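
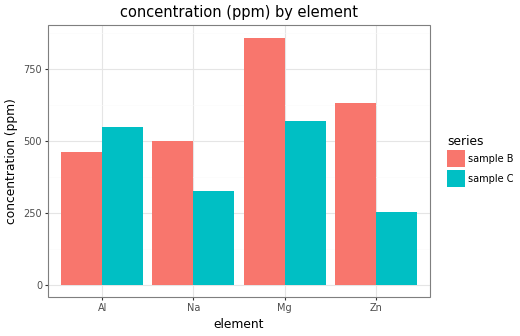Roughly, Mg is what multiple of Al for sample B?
≈ 1.8×

Mg ≈ 900, Al ≈ 500; 900/500 ≈ 1.8.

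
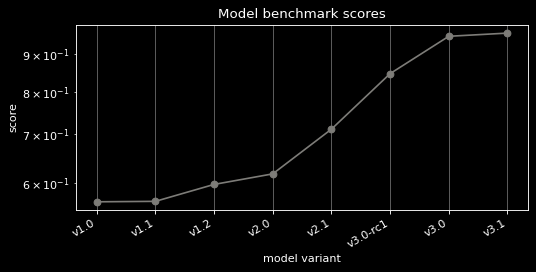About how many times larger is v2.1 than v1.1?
v2.1 ≈ 0.70, v1.1 ≈ 0.55; 0.70/0.55 ≈ 1.27.

≈ 1.27×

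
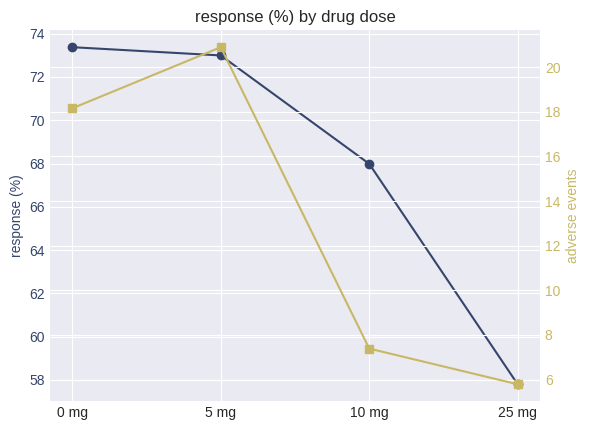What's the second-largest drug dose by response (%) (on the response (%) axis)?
Top 3 (on the response (%) axis): 0 mg ≈ 74, 5 mg ≈ 72, 10 mg ≈ 68.

5 mg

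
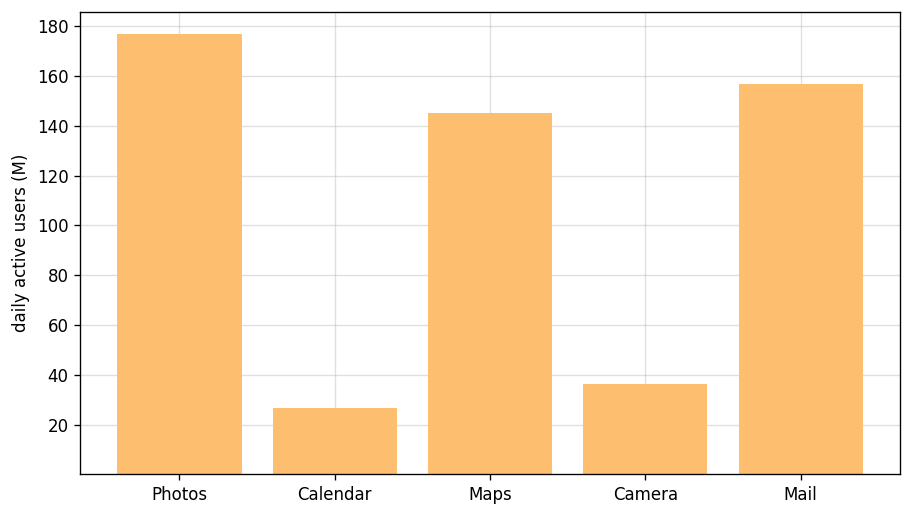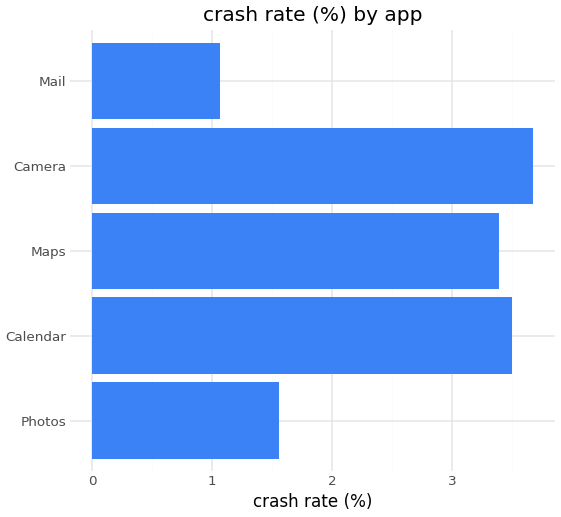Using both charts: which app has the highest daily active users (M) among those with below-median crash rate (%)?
Chart 2 median crash rate (%) ≈ 3.5; below-median apps: Photos, Mail. Among those, Photos has the highest daily active users (M) (≈ 180).

Photos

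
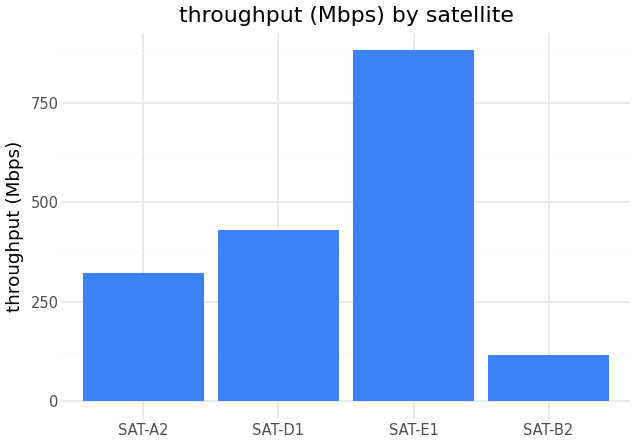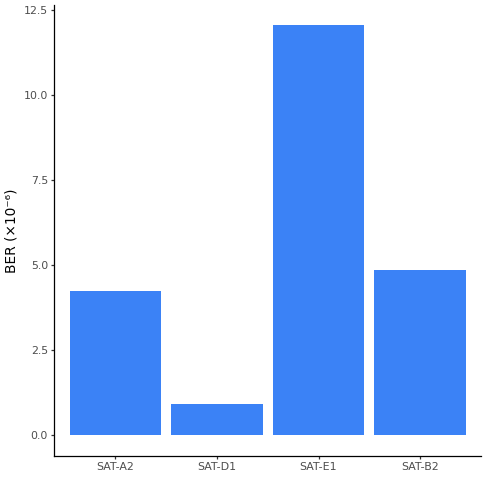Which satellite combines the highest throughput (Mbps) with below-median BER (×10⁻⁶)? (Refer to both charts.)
SAT-D1

Chart 2 median BER (×10⁻⁶) ≈ 4; below-median satellites: SAT-A2, SAT-D1. Among those, SAT-D1 has the highest throughput (Mbps) (≈ 400).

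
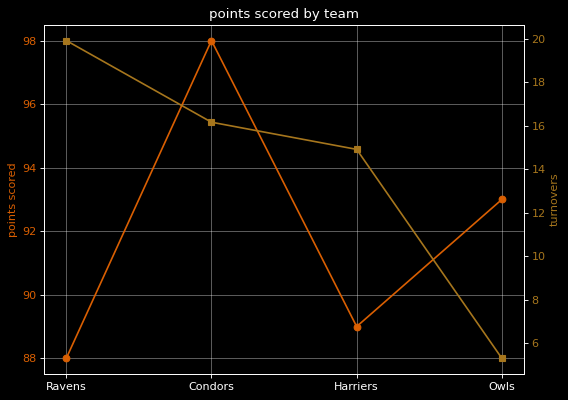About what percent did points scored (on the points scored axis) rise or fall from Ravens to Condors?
≈ +11.4%

Ravens ≈ 88, Condors ≈ 98; (98 − 88) / 88 ≈ +11.4%.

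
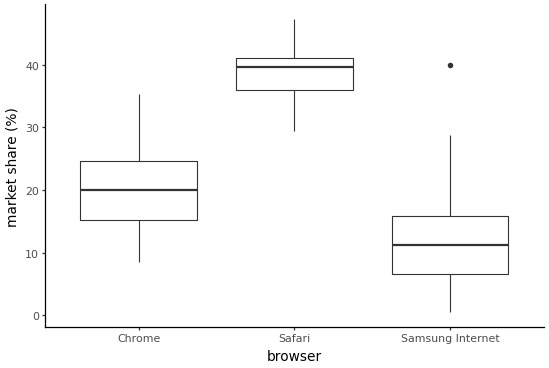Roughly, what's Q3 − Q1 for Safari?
≈ 5

Q3 ≈ 40, Q1 ≈ 35; IQR ≈ 5.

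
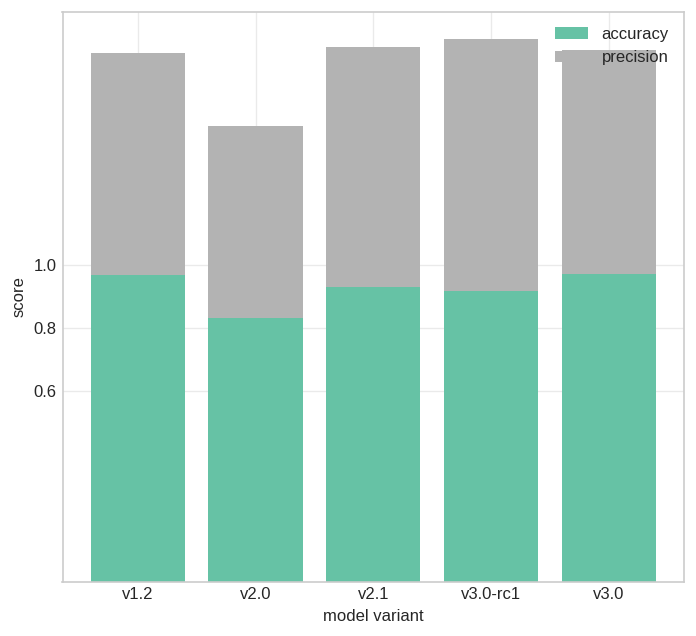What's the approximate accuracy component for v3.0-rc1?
≈ 1.0

accuracy top ≈ 1.0, bottom ≈ 0.0; segment ≈ 1.0.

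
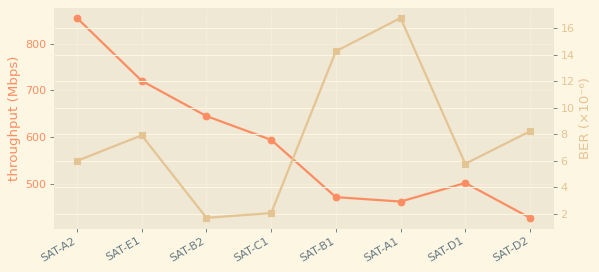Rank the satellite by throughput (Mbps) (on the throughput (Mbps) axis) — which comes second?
SAT-E1

Top 3 (on the throughput (Mbps) axis): SAT-A2 ≈ 850, SAT-E1 ≈ 700, SAT-B2 ≈ 650.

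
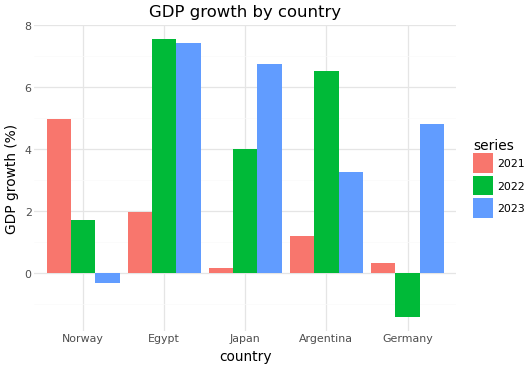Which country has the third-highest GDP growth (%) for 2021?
Top 4 for 2021: Norway ≈ 5, Egypt ≈ 2, Argentina ≈ 1, Germany ≈ 0.

Argentina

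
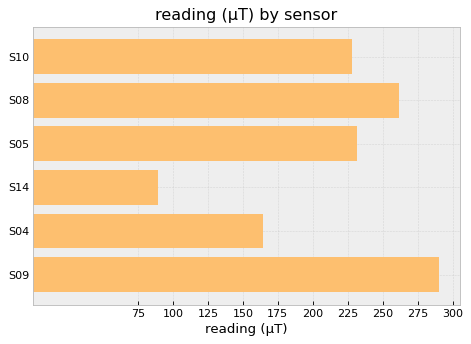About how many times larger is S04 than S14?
≈ 1.75×

S04 ≈ 175, S14 ≈ 100; 175/100 ≈ 1.75.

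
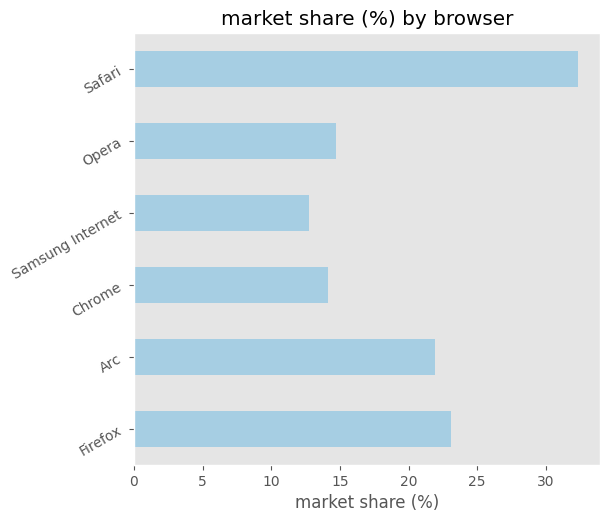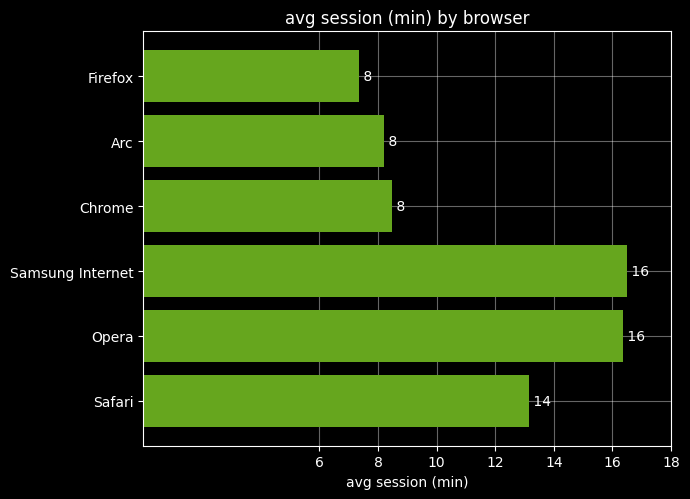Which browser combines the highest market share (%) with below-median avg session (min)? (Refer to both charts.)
Firefox

Chart 2 median avg session (min) ≈ 10; below-median browsers: Firefox, Arc, Chrome. Among those, Firefox has the highest market share (%) (≈ 25).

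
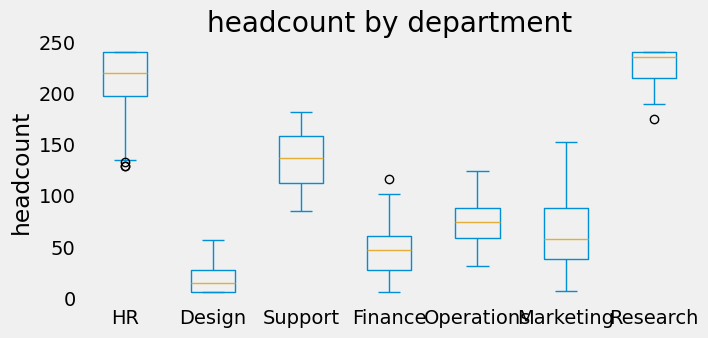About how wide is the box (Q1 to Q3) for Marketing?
Q3 ≈ 80, Q1 ≈ 40; IQR ≈ 40.

≈ 40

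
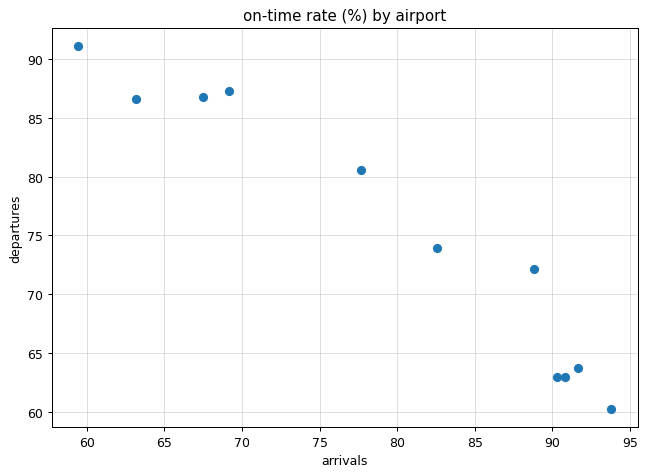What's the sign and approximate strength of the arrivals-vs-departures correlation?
Points are negatively correlated; strong (|r| ≈ 1.0).

negative, strong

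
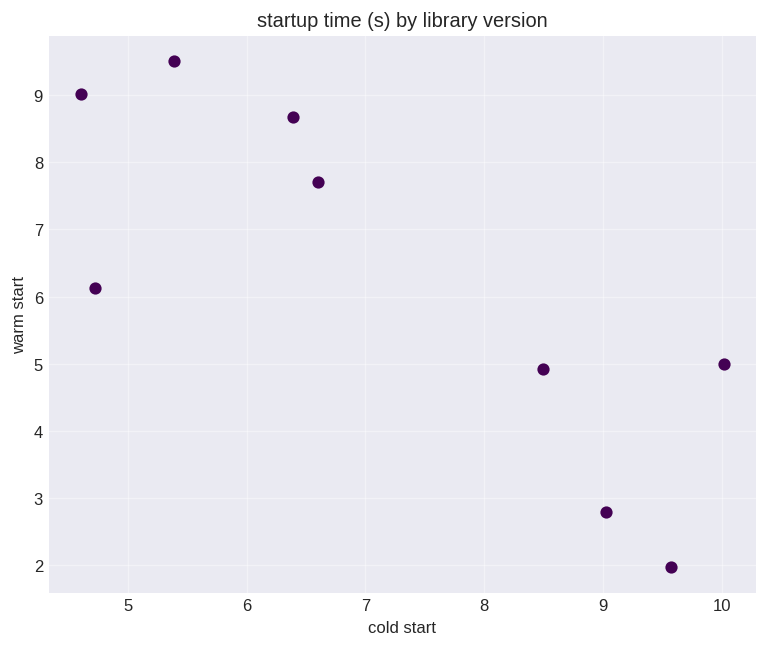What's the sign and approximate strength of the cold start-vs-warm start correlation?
negative, strong

Points are negatively correlated; strong (|r| ≈ 0.8).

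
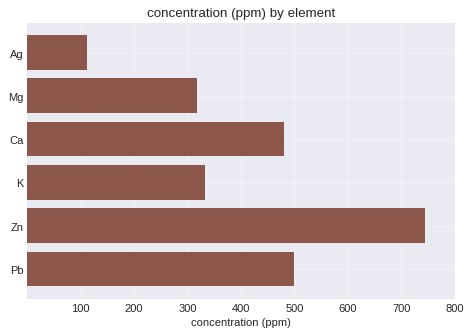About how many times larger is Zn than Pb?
Zn ≈ 700, Pb ≈ 500; 700/500 ≈ 1.4.

≈ 1.4×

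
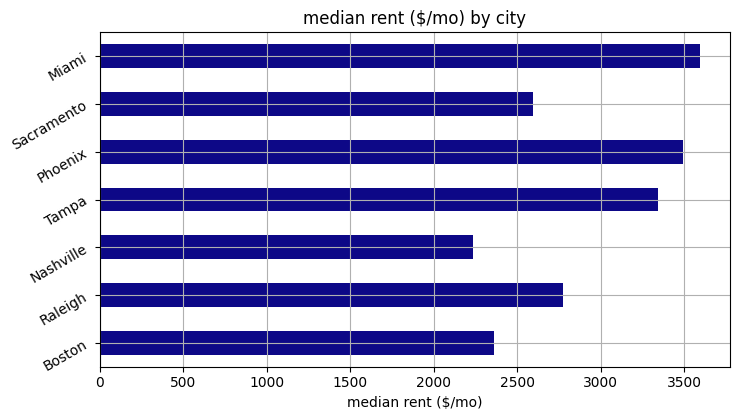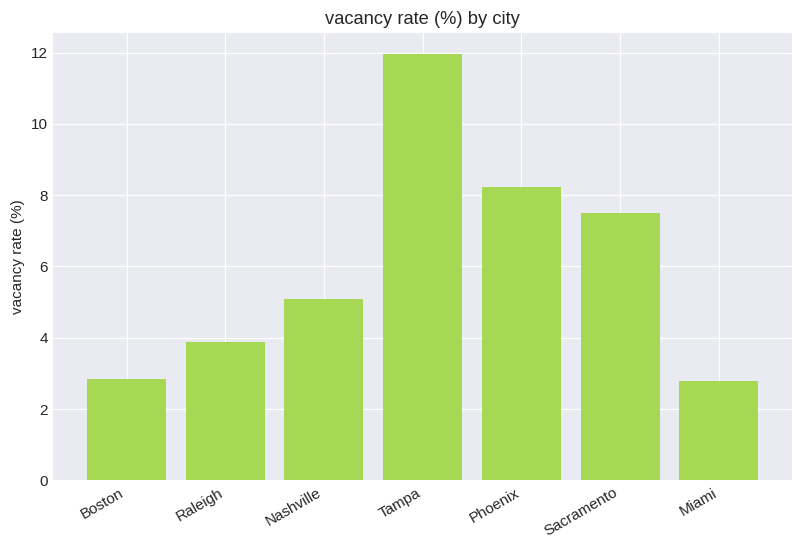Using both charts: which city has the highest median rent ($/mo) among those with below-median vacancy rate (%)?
Chart 2 median vacancy rate (%) ≈ 6; below-median cities: Boston, Raleigh, Miami. Among those, Miami has the highest median rent ($/mo) (≈ 3500).

Miami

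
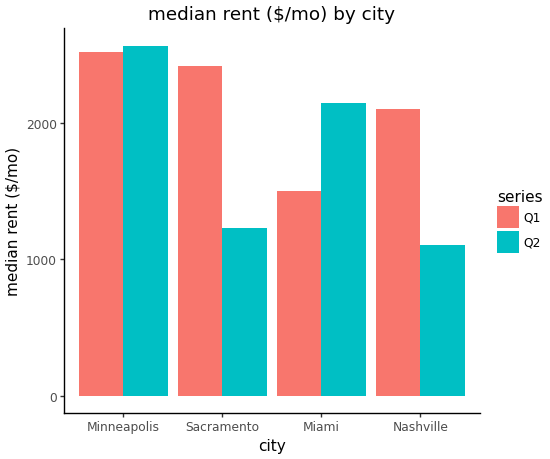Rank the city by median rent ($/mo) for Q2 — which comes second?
Miami

Top 3 for Q2: Minneapolis ≈ 2500, Miami ≈ 2000, Sacramento ≈ 1000.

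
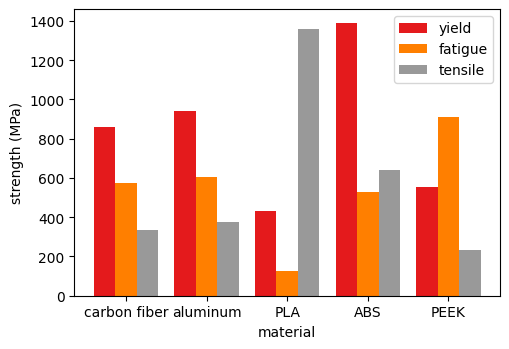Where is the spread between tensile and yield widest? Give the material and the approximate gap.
PLA, ≈ 1000 MPa

PLA: tensile ≈ 1400, yield ≈ 400 → gap ≈ 1000. Next-largest (ABS) is only ≈ 800.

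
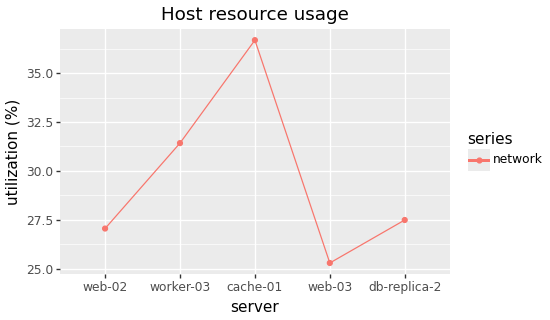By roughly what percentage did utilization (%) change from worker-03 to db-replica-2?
worker-03 ≈ 31, db-replica-2 ≈ 27; (27 − 31) / 31 ≈ -12.9%.

≈ -12.9%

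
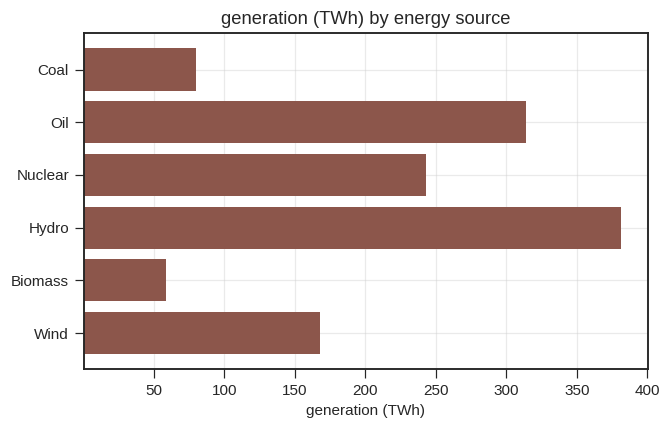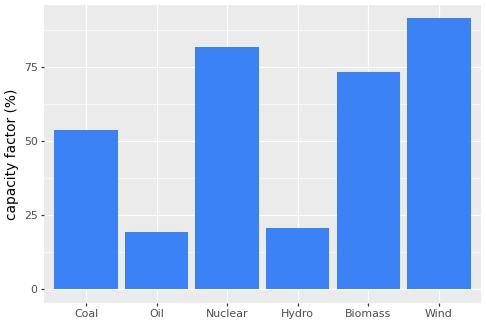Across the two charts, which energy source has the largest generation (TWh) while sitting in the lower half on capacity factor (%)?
Chart 2 median capacity factor (%) ≈ 60; below-median energy sources: Coal, Oil, Hydro. Among those, Hydro has the highest generation (TWh) (≈ 400).

Hydro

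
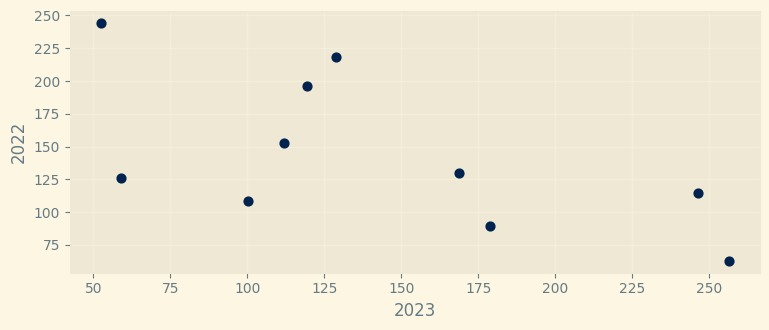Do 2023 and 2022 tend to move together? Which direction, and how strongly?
Points are negatively correlated; moderate (|r| ≈ 0.6).

negative, moderate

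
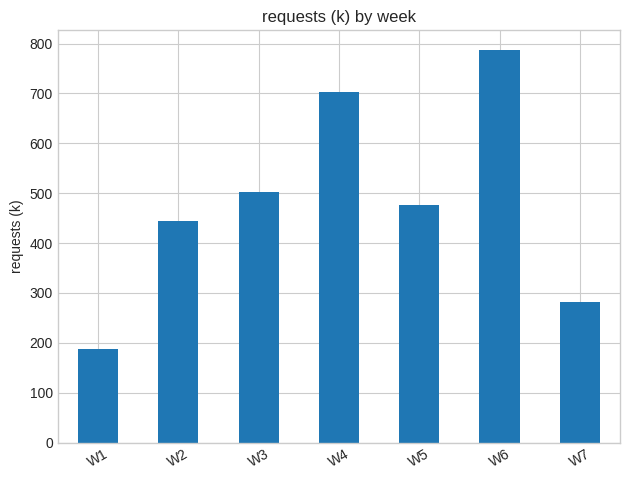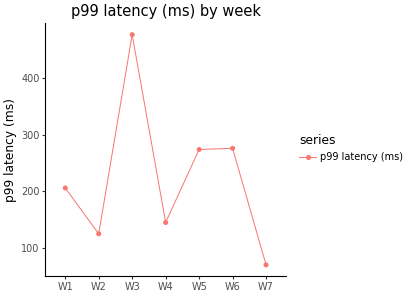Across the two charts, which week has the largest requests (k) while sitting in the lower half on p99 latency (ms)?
W4

Chart 2 median p99 latency (ms) ≈ 200; below-median weeks: W2, W4, W7. Among those, W4 has the highest requests (k) (≈ 700).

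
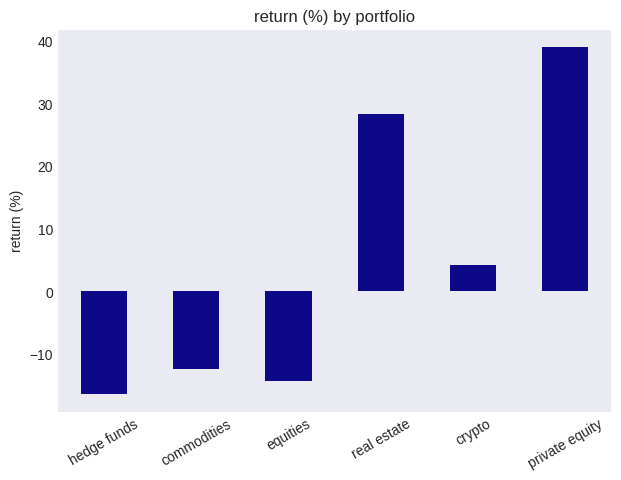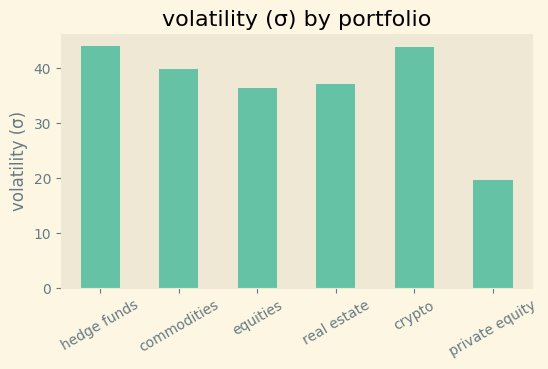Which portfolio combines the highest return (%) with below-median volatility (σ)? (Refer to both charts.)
Chart 2 median volatility (σ) ≈ 40; below-median portfolios: equities, real estate, private equity. Among those, private equity has the highest return (%) (≈ 40).

private equity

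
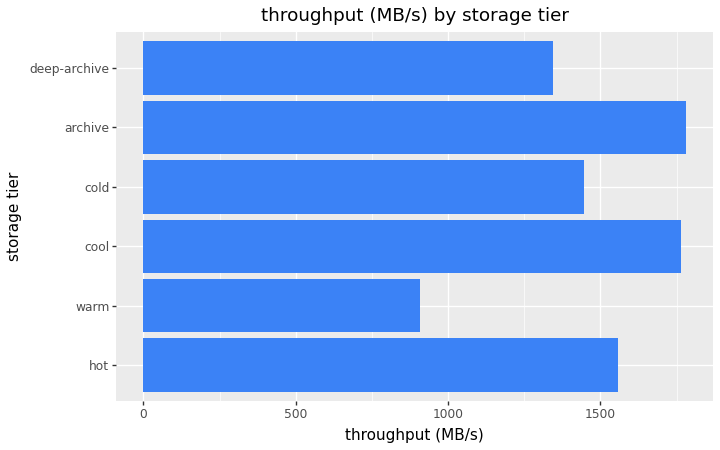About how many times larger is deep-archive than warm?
≈ 1.4×

deep-archive ≈ 1400, warm ≈ 1000; 1400/1000 ≈ 1.4.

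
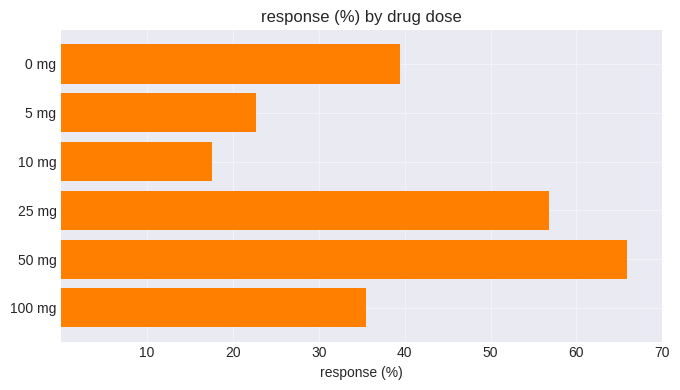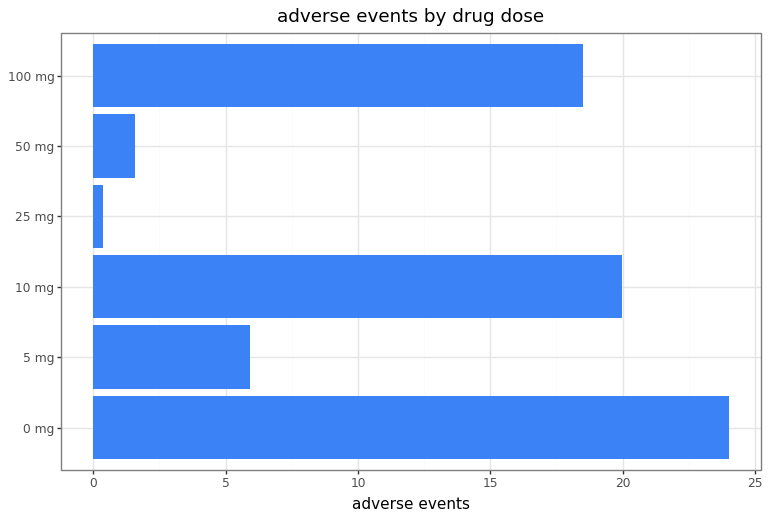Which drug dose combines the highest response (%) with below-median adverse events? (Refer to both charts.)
50 mg

Chart 2 median adverse events ≈ 10; below-median drug doses: 5 mg, 25 mg, 50 mg. Among those, 50 mg has the highest response (%) (≈ 70).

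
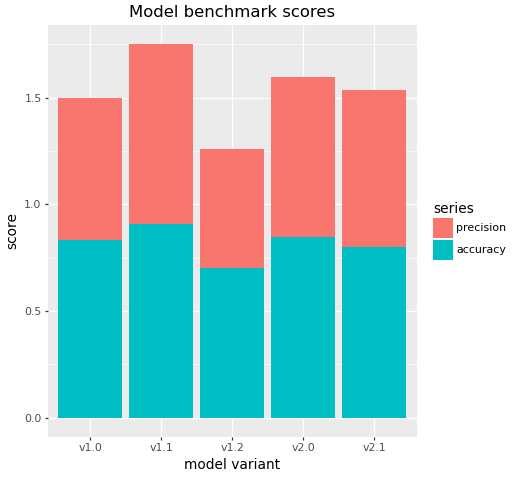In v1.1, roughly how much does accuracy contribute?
accuracy top ≈ 1.0, bottom ≈ 0.0; segment ≈ 1.0.

≈ 1.0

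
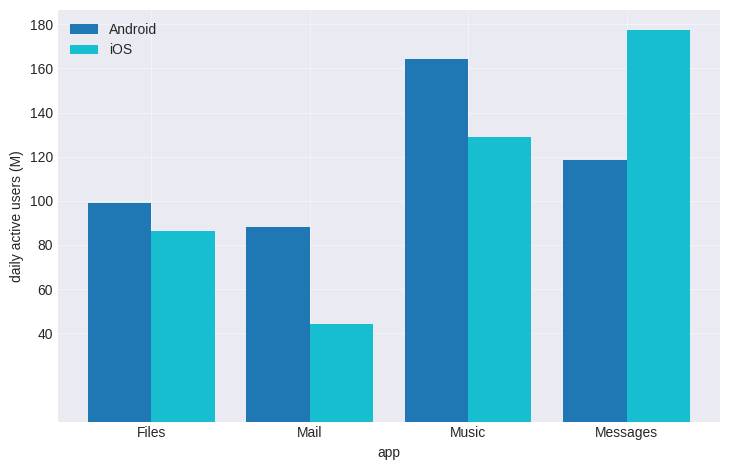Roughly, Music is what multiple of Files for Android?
≈ 1.6×

Music ≈ 160, Files ≈ 100; 160/100 ≈ 1.6.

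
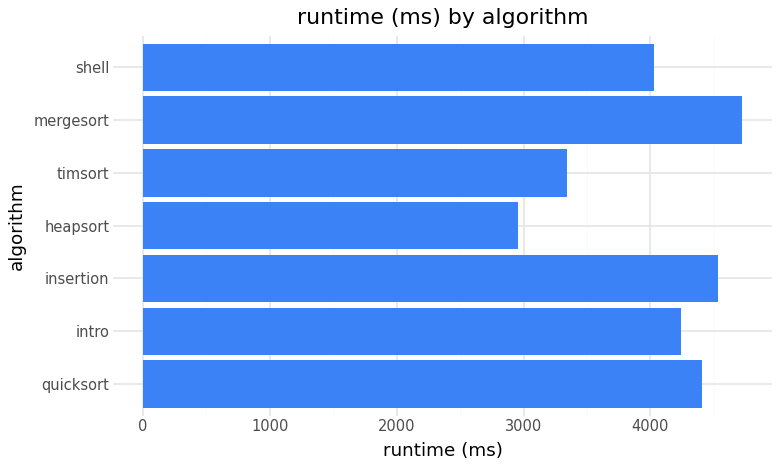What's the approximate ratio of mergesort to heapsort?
mergesort ≈ 4500, heapsort ≈ 3000; 4500/3000 ≈ 1.5.

≈ 1.5×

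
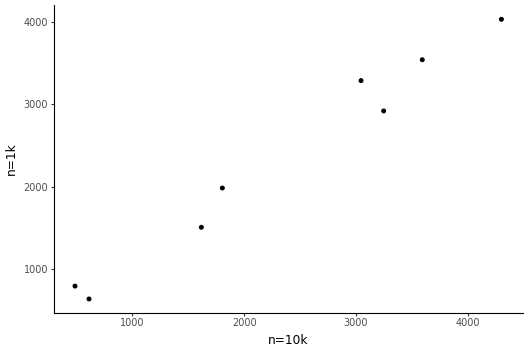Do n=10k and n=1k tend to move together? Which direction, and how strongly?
Points are positively correlated; strong (|r| ≈ 1.0).

positive, strong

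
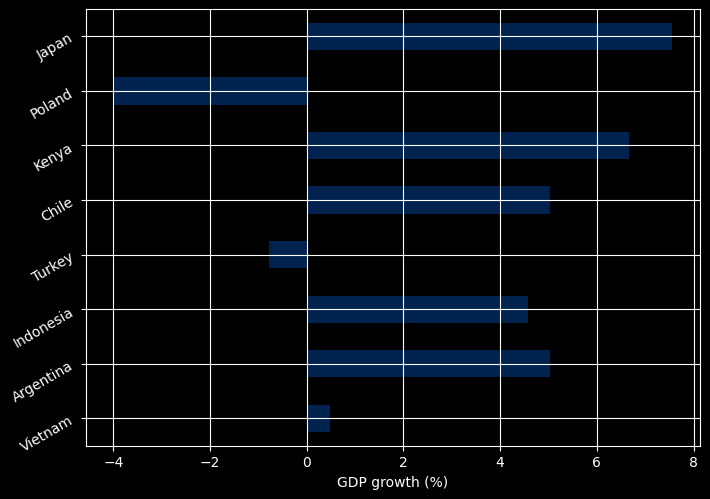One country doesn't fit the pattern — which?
Poland ≈ -4; the rest sit between ≈ -1 and ≈ 8.

Poland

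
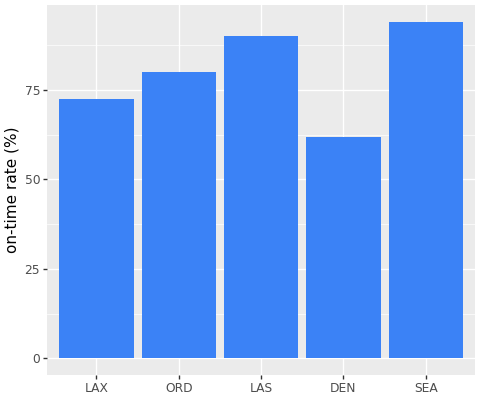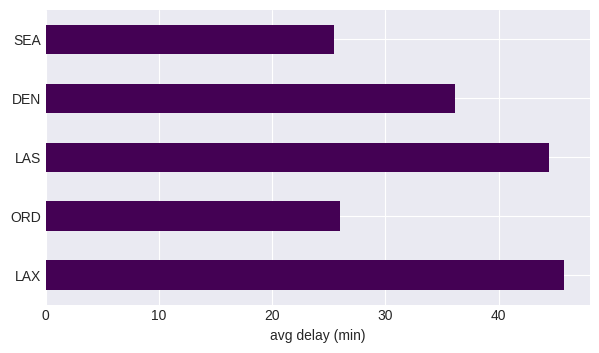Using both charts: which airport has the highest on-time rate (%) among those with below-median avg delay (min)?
SEA

Chart 2 median avg delay (min) ≈ 35; below-median airports: ORD, SEA. Among those, SEA has the highest on-time rate (%) (≈ 90).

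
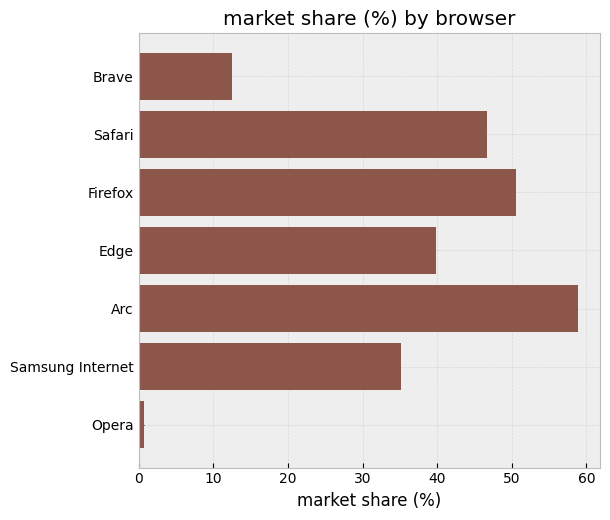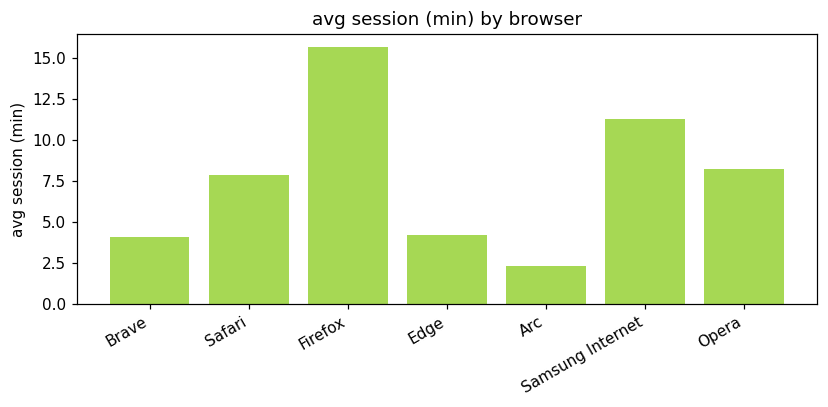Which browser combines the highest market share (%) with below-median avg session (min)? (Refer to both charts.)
Chart 2 median avg session (min) ≈ 8; below-median browsers: Brave, Edge, Arc. Among those, Arc has the highest market share (%) (≈ 60).

Arc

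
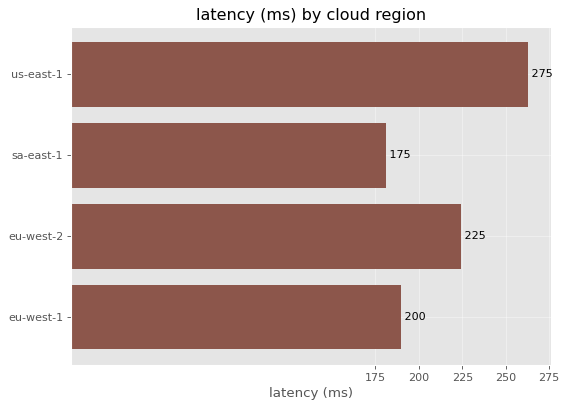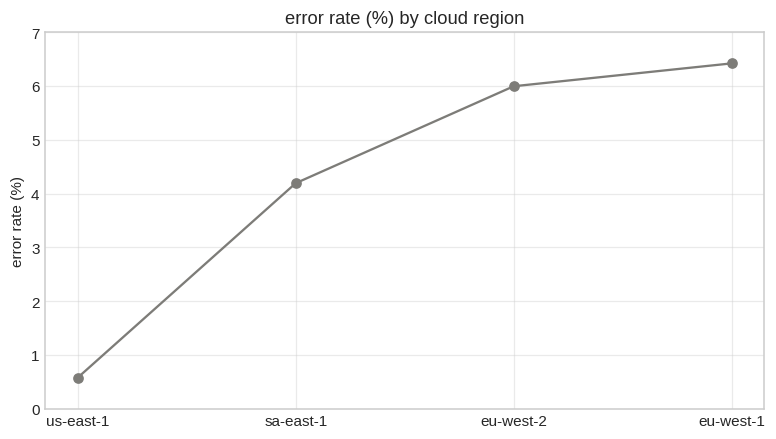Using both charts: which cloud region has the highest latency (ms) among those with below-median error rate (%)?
Chart 2 median error rate (%) ≈ 5; below-median cloud regions: us-east-1, sa-east-1. Among those, us-east-1 has the highest latency (ms) (≈ 275).

us-east-1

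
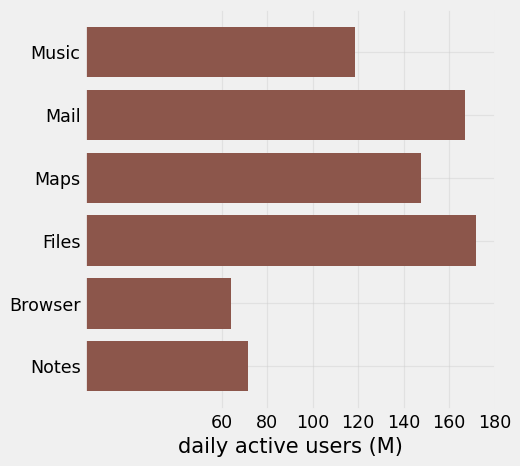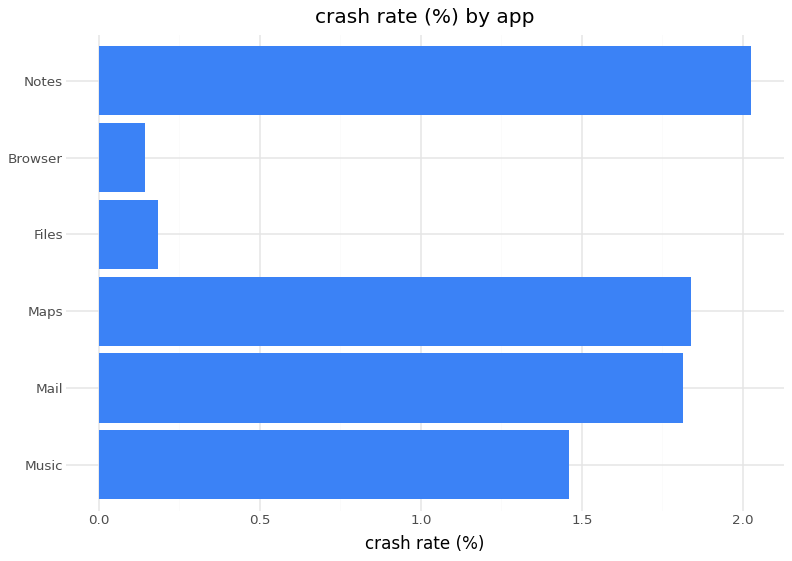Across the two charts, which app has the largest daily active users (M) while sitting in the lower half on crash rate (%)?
Chart 2 median crash rate (%) ≈ 1.6; below-median apps: Music, Files, Browser. Among those, Files has the highest daily active users (M) (≈ 180).

Files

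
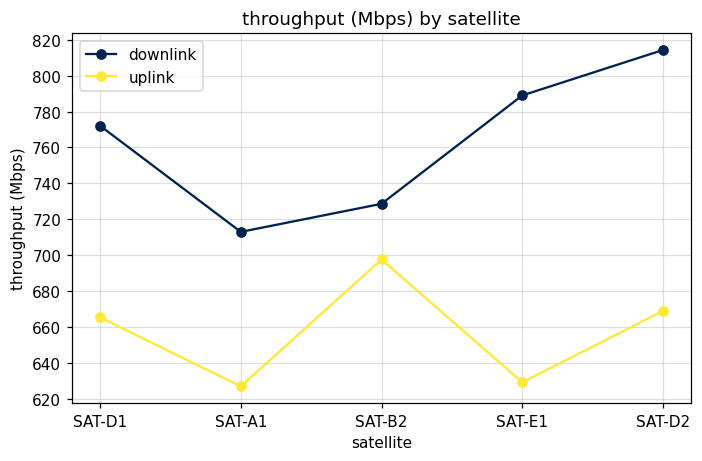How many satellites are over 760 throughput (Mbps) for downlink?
Above 760: SAT-D1, SAT-E1, SAT-D2.

3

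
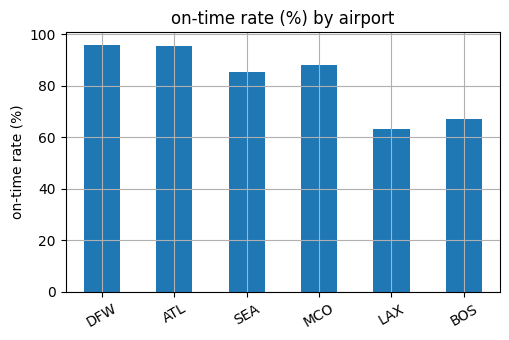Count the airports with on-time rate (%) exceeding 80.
Above 80: DFW, ATL, SEA, MCO.

4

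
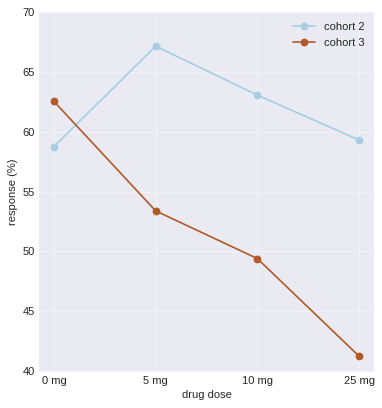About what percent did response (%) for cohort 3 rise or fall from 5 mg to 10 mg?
5 mg ≈ 55, 10 mg ≈ 50; (50 − 55) / 55 ≈ -9.1%.

≈ -9.1%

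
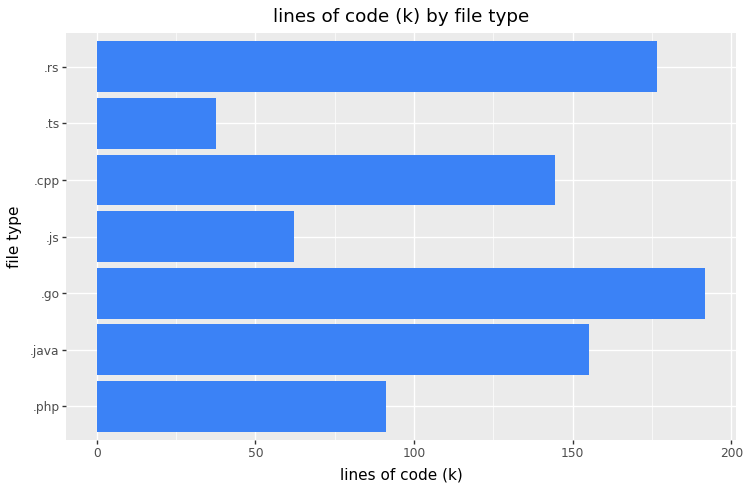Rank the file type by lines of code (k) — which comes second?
.rs

Top 3: .go ≈ 200, .rs ≈ 180, .java ≈ 160.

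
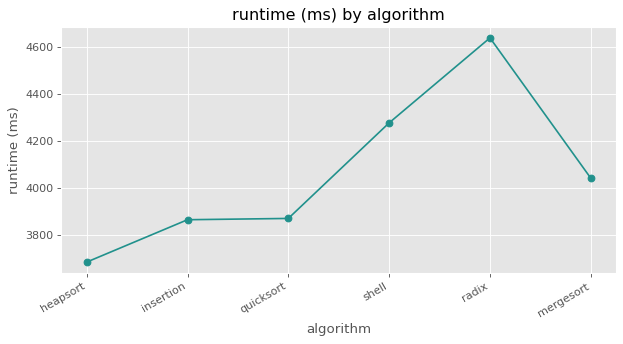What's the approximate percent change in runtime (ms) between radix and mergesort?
radix ≈ 4600, mergesort ≈ 4000; (4000 − 4600) / 4600 ≈ -13%.

≈ -13%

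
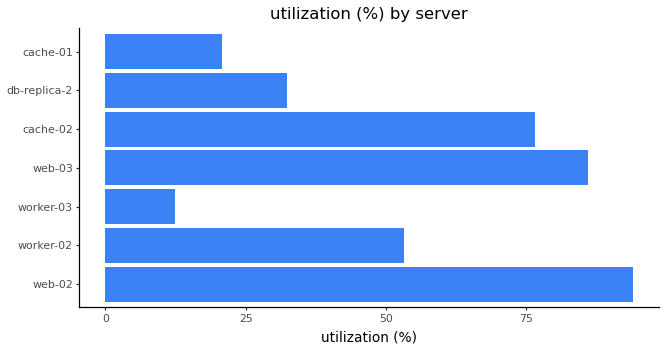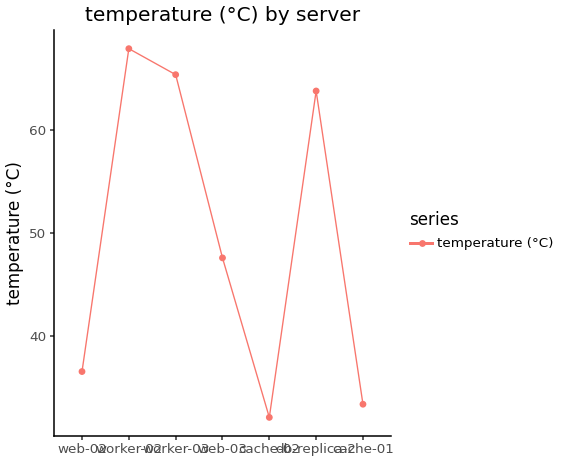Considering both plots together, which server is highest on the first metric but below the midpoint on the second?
web-02

Chart 2 median temperature (°C) ≈ 50; below-median servers: web-02, cache-02, cache-01. Among those, web-02 has the highest utilization (%) (≈ 90).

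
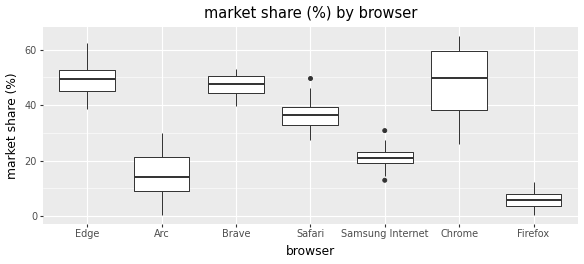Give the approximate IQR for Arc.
Q3 ≈ 20, Q1 ≈ 10; IQR ≈ 10.

≈ 10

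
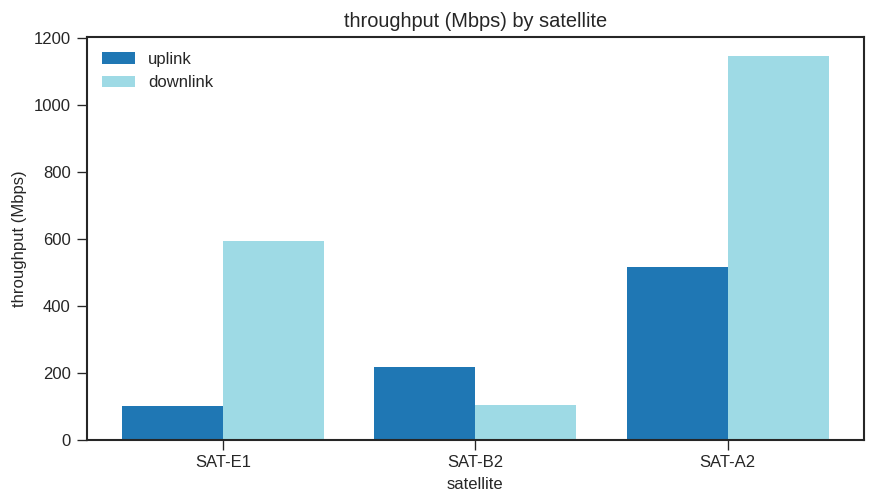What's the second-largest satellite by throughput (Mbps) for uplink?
Top 3 for uplink: SAT-A2 ≈ 500, SAT-B2 ≈ 200, SAT-E1 ≈ 100.

SAT-B2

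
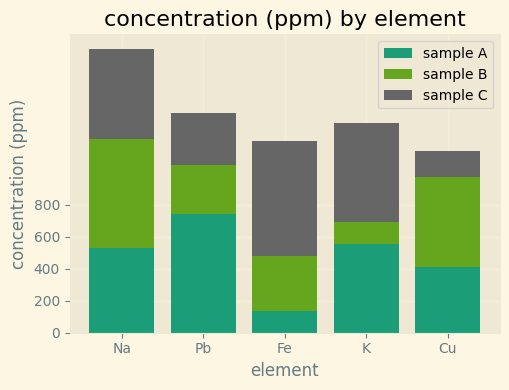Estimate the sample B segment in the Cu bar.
≈ 600

sample B top ≈ 1000, bottom ≈ 400; segment ≈ 600.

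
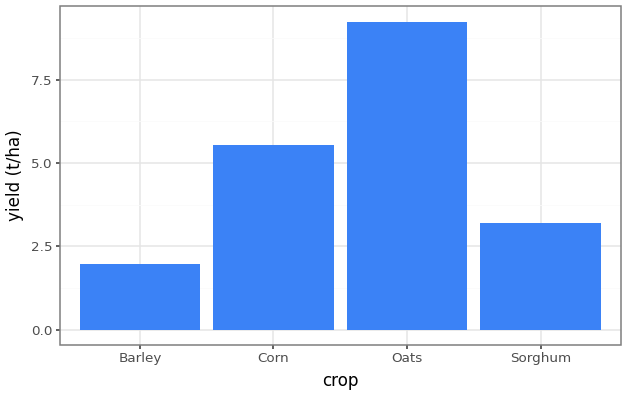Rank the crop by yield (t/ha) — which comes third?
Top 4: Oats ≈ 9, Corn ≈ 6, Sorghum ≈ 3, Barley ≈ 2.

Sorghum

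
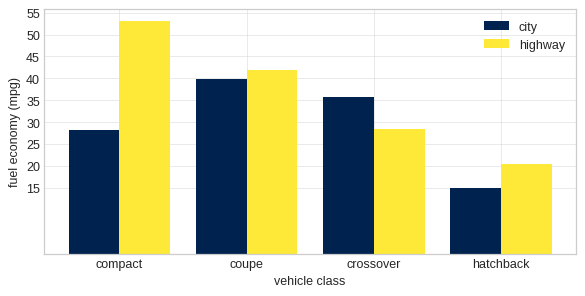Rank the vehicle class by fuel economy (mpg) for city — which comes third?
compact

Top 4 for city: coupe ≈ 40, crossover ≈ 35, compact ≈ 30, hatchback ≈ 15.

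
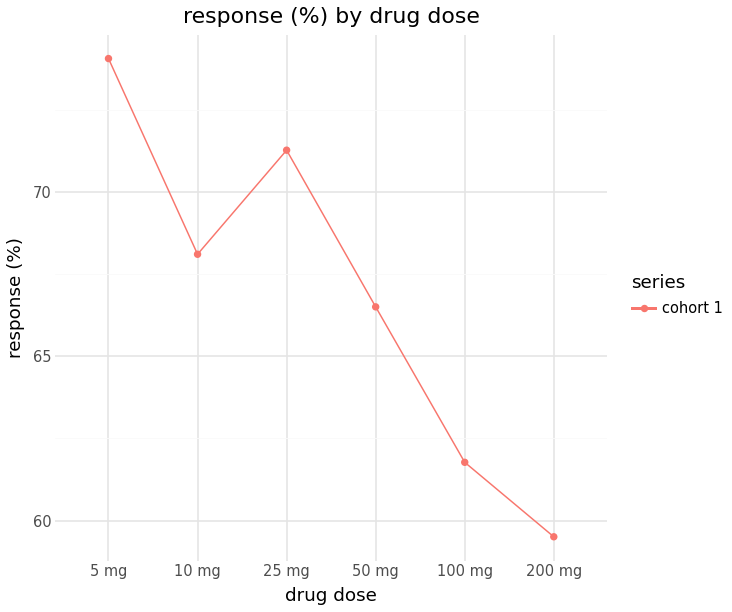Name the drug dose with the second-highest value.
25 mg

Top 3: 5 mg ≈ 74, 25 mg ≈ 72, 10 mg ≈ 68.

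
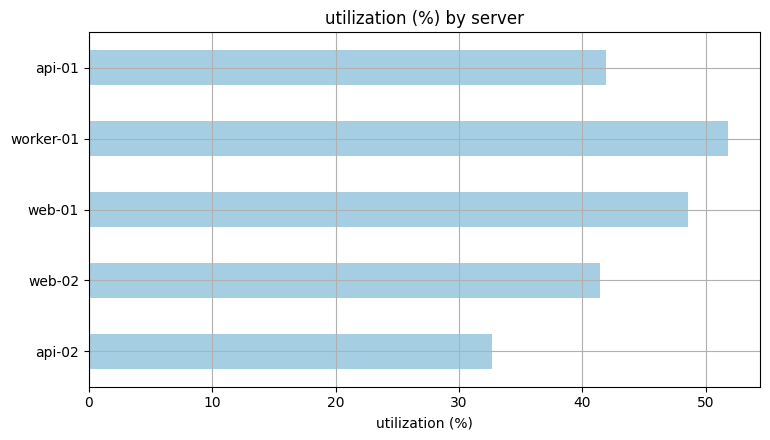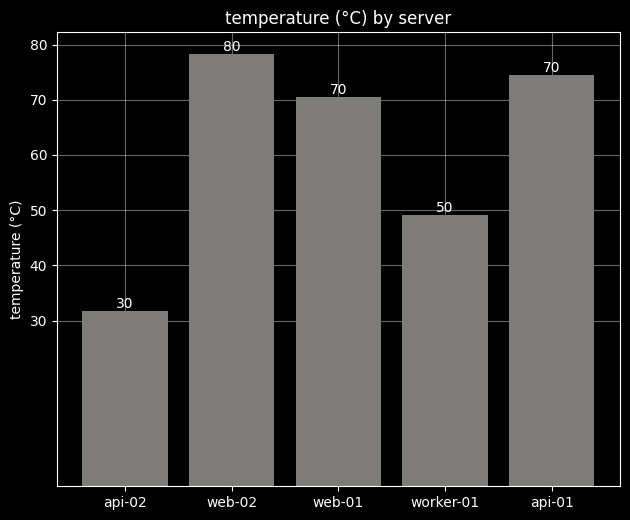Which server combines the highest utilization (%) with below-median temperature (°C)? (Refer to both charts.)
Chart 2 median temperature (°C) ≈ 70; below-median servers: api-02, worker-01. Among those, worker-01 has the highest utilization (%) (≈ 50).

worker-01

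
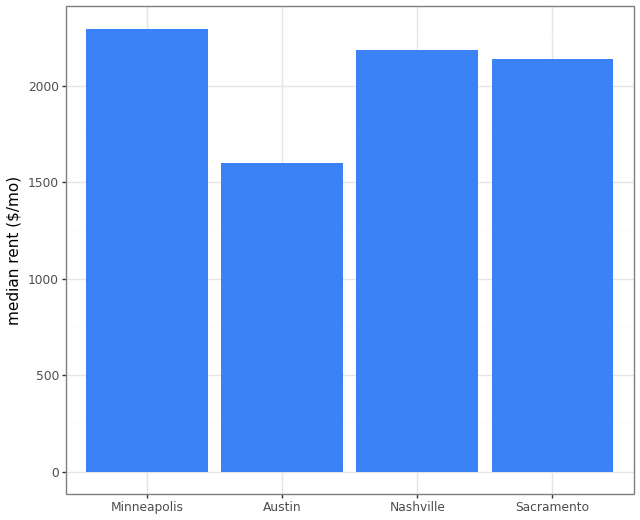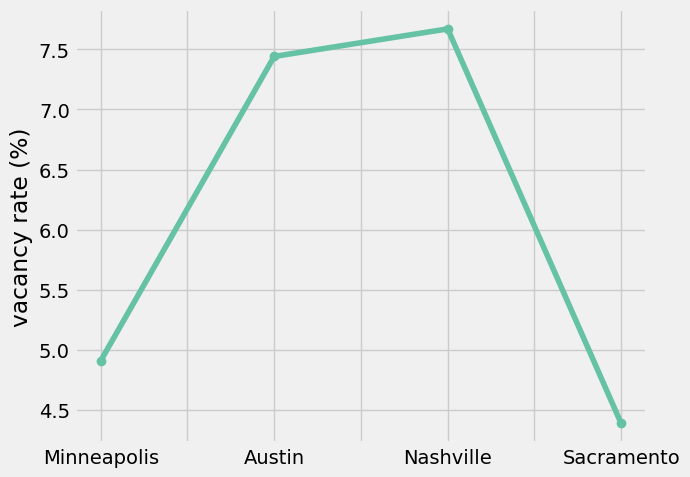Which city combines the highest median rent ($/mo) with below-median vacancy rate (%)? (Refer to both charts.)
Minneapolis

Chart 2 median vacancy rate (%) ≈ 6; below-median cities: Minneapolis, Sacramento. Among those, Minneapolis has the highest median rent ($/mo) (≈ 2500).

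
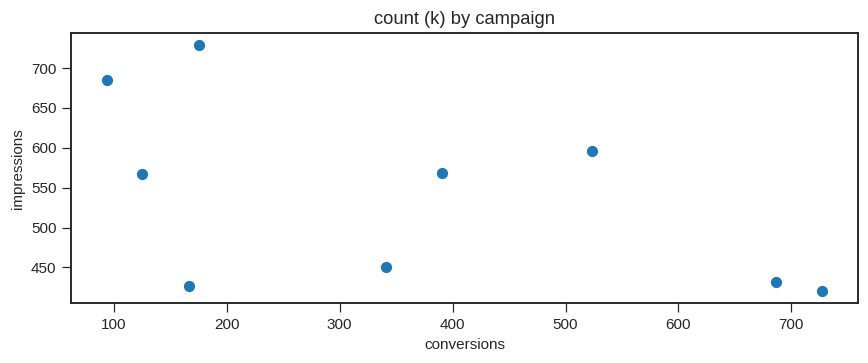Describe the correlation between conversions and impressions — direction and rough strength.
Points are negatively correlated; moderate (|r| ≈ 0.6).

negative, moderate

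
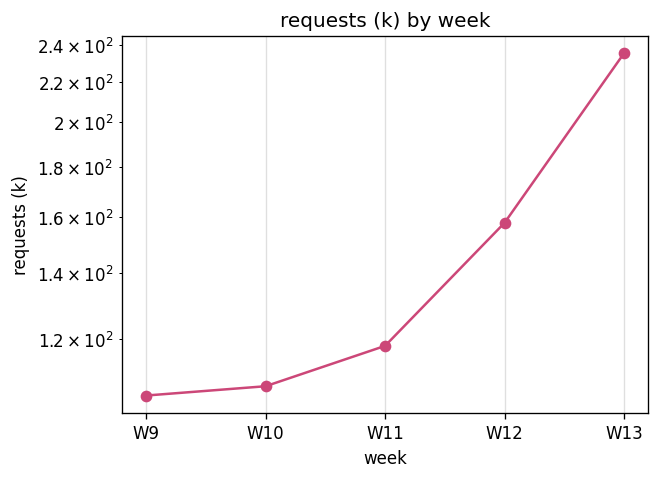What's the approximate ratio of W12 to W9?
W12 ≈ 160, W9 ≈ 100; 160/100 ≈ 1.6.

≈ 1.6×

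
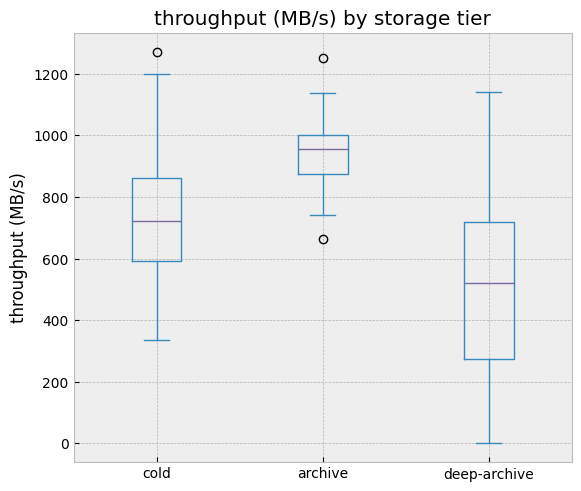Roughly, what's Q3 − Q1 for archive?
≈ 150

Q3 ≈ 1000, Q1 ≈ 850; IQR ≈ 150.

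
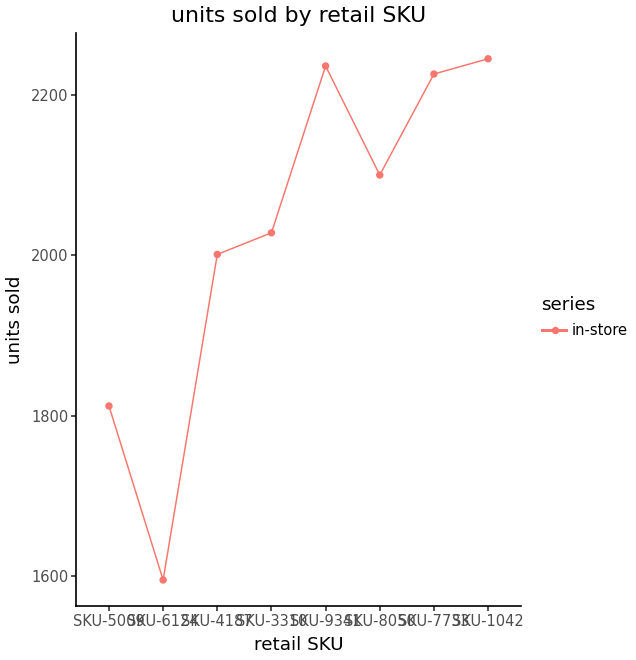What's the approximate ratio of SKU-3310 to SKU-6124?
≈ 1.25×

SKU-3310 ≈ 2000, SKU-6124 ≈ 1600; 2000/1600 ≈ 1.25.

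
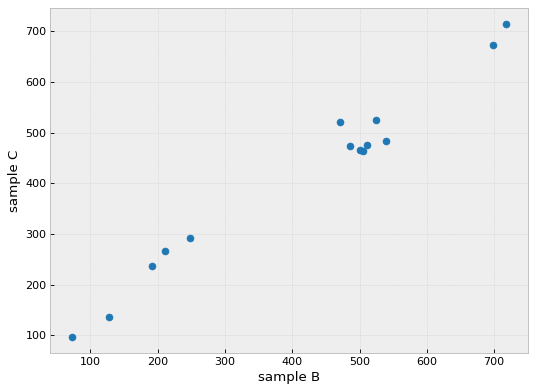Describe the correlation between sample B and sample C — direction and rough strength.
positive, strong

Points are positively correlated; strong (|r| ≈ 1.0).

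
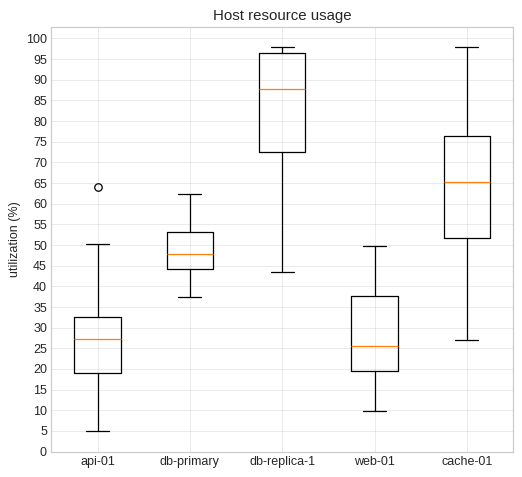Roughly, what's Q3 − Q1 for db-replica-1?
≈ 20

Q3 ≈ 95, Q1 ≈ 75; IQR ≈ 20.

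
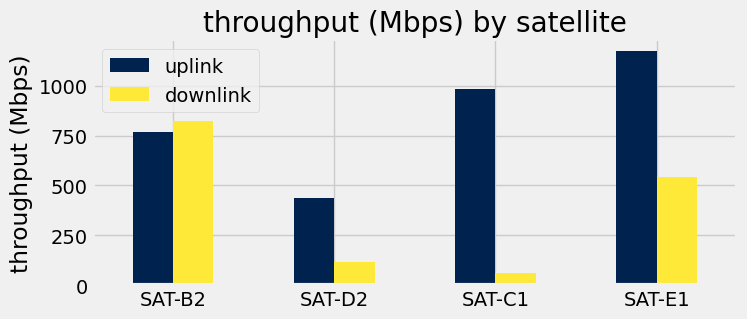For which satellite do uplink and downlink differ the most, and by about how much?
SAT-C1: uplink ≈ 1000, downlink ≈ 100 → gap ≈ 900. Next-largest (SAT-E1) is only ≈ 700.

SAT-C1, ≈ 900 Mbps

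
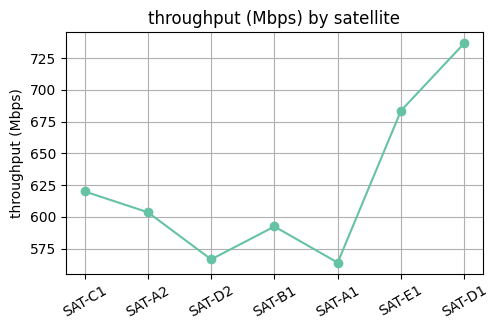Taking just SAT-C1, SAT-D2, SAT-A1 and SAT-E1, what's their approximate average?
(620 + 560 + 560 + 680) / 4 ≈ 605.

≈ 605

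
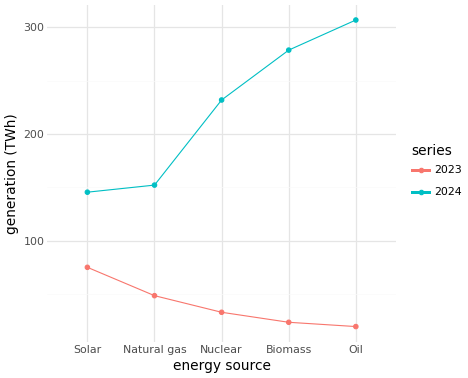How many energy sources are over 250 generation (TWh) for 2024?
Above 250: Biomass, Oil.

2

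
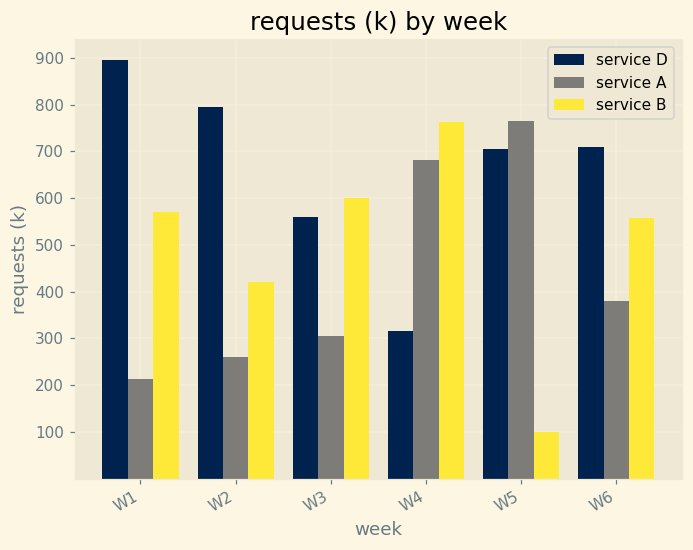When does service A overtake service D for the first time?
W4

W3: service A ≈ 300 vs service D ≈ 600 (not yet); W4: service A ≈ 700 vs service D ≈ 300 (first crossover).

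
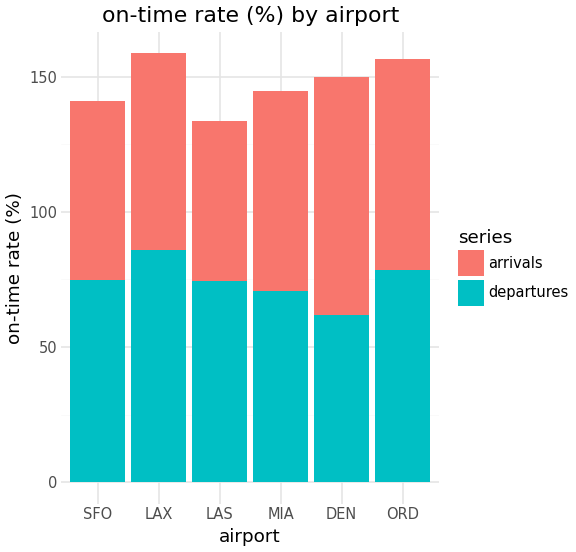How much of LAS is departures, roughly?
departures top ≈ 80, bottom ≈ 0; segment ≈ 80.

≈ 80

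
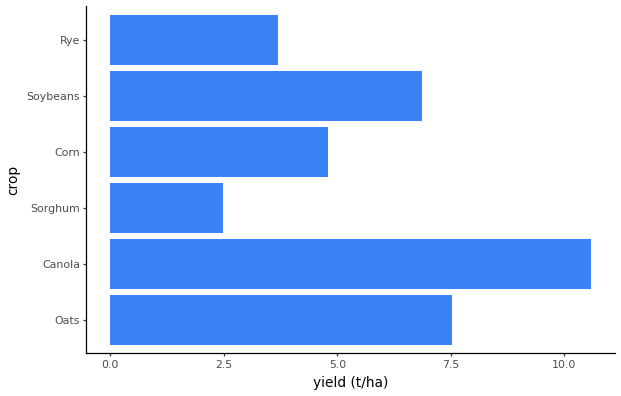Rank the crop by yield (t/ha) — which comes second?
Oats

Top 3: Canola ≈ 11, Oats ≈ 8, Soybeans ≈ 7.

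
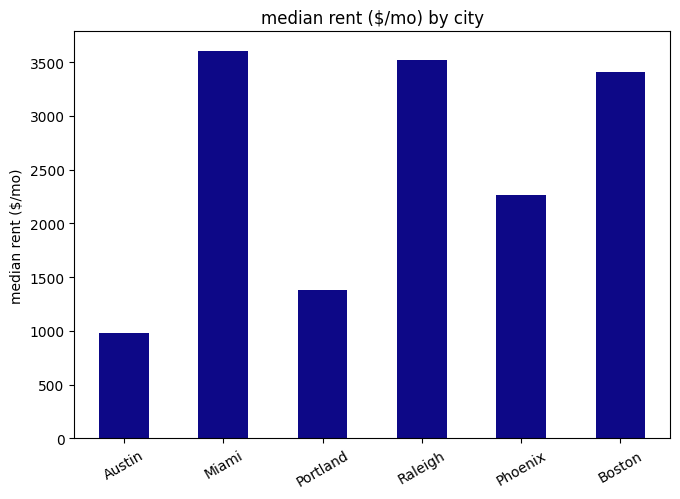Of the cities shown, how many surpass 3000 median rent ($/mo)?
Above 3000: Miami, Raleigh, Boston.

3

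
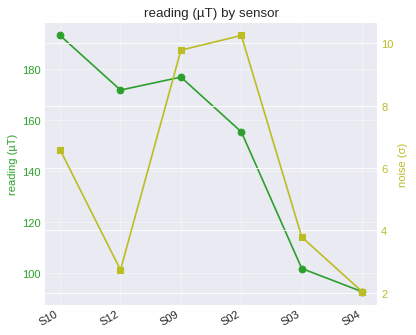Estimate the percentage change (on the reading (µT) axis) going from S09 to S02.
≈ -11.1%

S09 ≈ 180, S02 ≈ 160; (160 − 180) / 180 ≈ -11.1%.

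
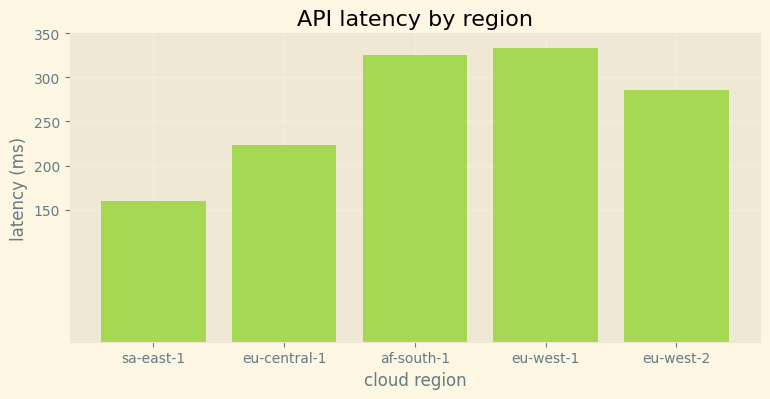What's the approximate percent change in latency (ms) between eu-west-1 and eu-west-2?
eu-west-1 ≈ 350, eu-west-2 ≈ 300; (300 − 350) / 350 ≈ -14.3%.

≈ -14.3%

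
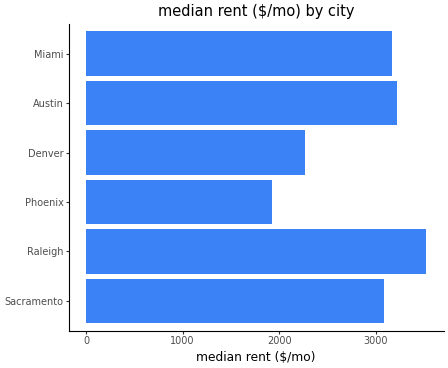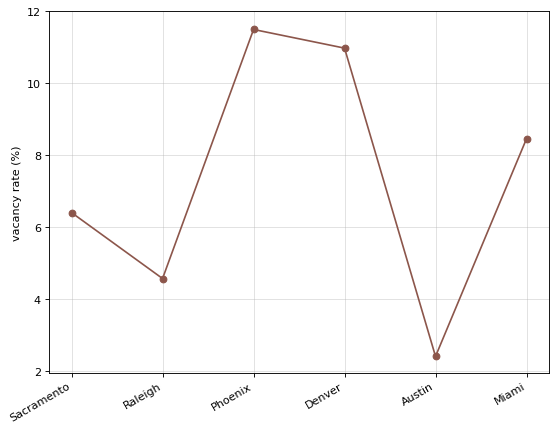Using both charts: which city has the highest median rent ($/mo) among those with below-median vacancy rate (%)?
Raleigh

Chart 2 median vacancy rate (%) ≈ 8; below-median cities: Sacramento, Raleigh, Austin. Among those, Raleigh has the highest median rent ($/mo) (≈ 3500).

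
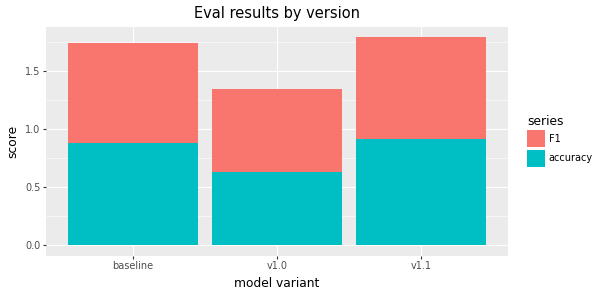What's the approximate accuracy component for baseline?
accuracy top ≈ 0.8, bottom ≈ 0.0; segment ≈ 0.8.

≈ 0.8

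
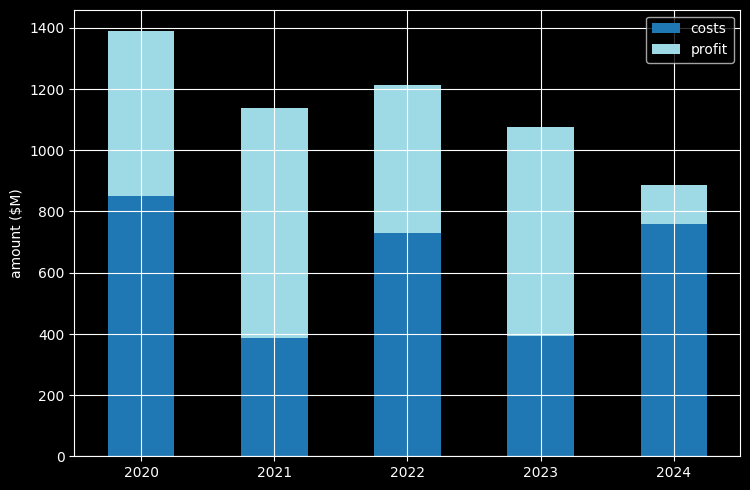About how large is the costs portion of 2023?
costs top ≈ 400, bottom ≈ 0; segment ≈ 400.

≈ 400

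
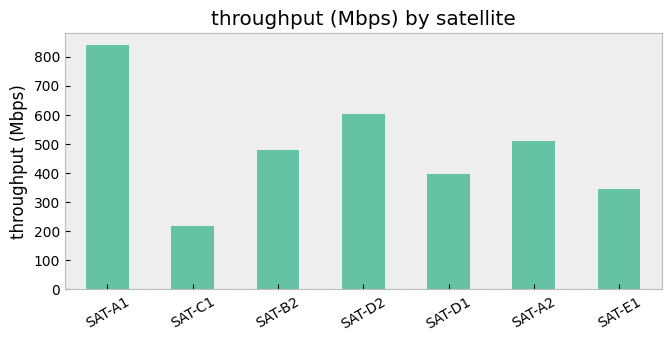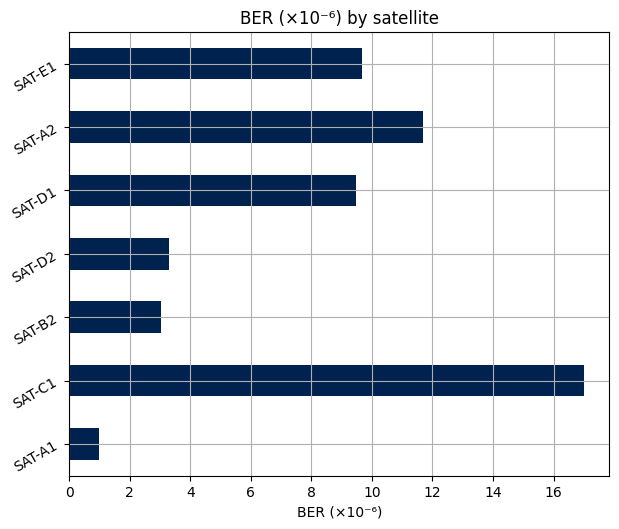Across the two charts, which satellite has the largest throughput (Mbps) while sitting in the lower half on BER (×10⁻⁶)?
Chart 2 median BER (×10⁻⁶) ≈ 10; below-median satellites: SAT-A1, SAT-B2, SAT-D2. Among those, SAT-A1 has the highest throughput (Mbps) (≈ 800).

SAT-A1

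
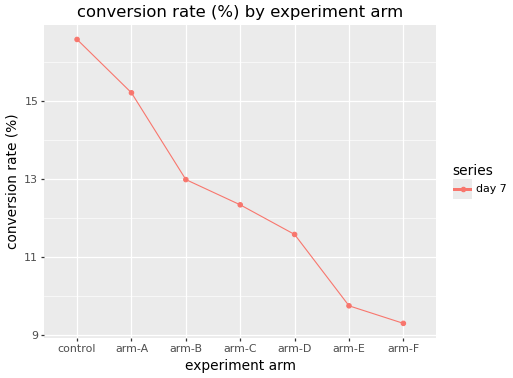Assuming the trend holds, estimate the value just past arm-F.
≈ 7.5

Last three: 12, 10, 9 → slope ≈ -1.5/step → next ≈ 7.5.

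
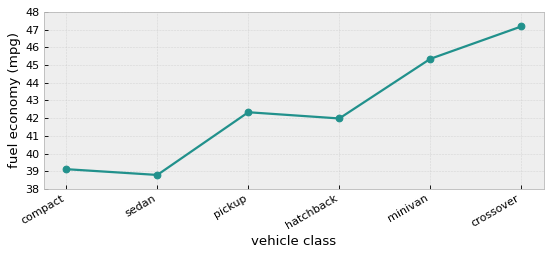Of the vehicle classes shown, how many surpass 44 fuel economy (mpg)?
2

Above 44: minivan, crossover.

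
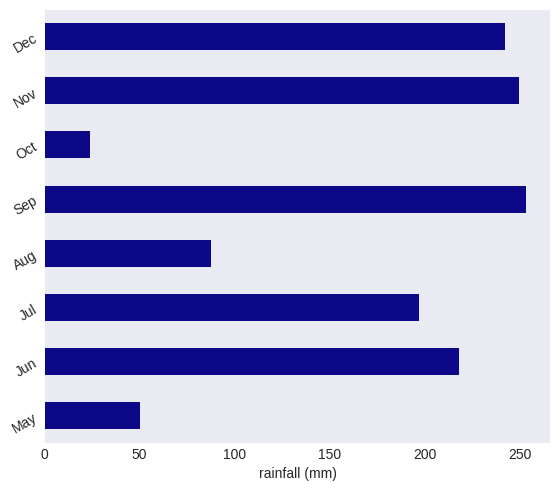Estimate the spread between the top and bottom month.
≈ 225

Max Sep ≈ 250, min Oct ≈ 25; range ≈ 225.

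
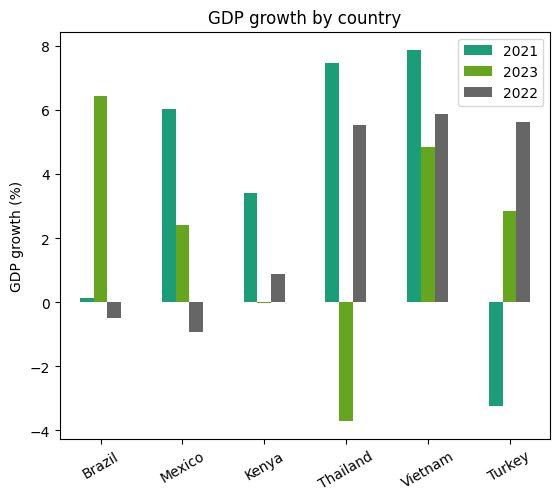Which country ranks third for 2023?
Turkey

Top 4 for 2023: Brazil ≈ 6, Vietnam ≈ 5, Turkey ≈ 3, Mexico ≈ 2.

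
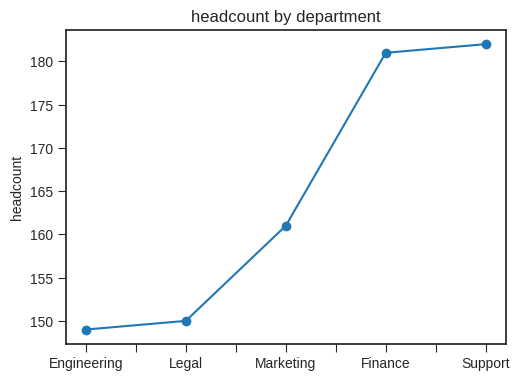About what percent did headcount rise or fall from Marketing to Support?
Marketing ≈ 160, Support ≈ 180; (180 − 160) / 160 ≈ +12.5%.

≈ +12.5%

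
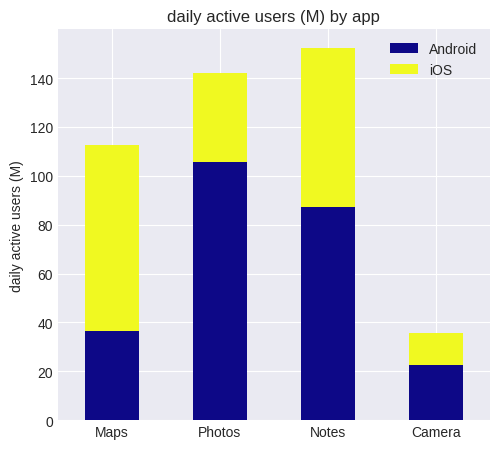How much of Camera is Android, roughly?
Android top ≈ 20, bottom ≈ 0; segment ≈ 20.

≈ 20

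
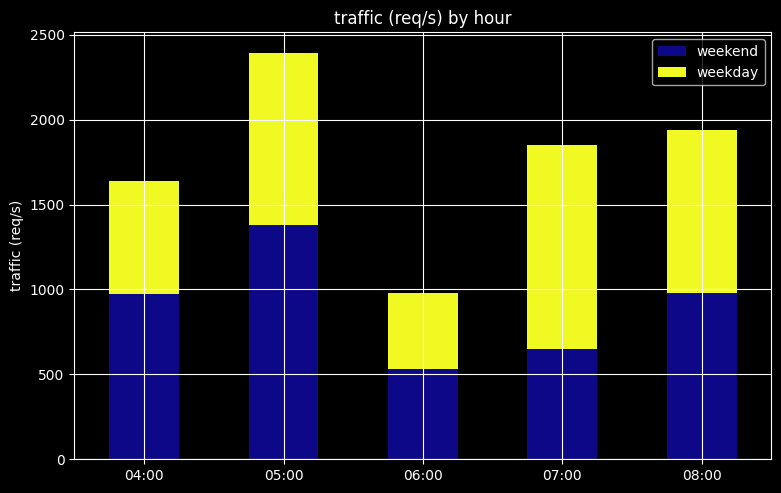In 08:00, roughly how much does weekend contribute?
≈ 1000

weekend top ≈ 1000, bottom ≈ 0; segment ≈ 1000.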